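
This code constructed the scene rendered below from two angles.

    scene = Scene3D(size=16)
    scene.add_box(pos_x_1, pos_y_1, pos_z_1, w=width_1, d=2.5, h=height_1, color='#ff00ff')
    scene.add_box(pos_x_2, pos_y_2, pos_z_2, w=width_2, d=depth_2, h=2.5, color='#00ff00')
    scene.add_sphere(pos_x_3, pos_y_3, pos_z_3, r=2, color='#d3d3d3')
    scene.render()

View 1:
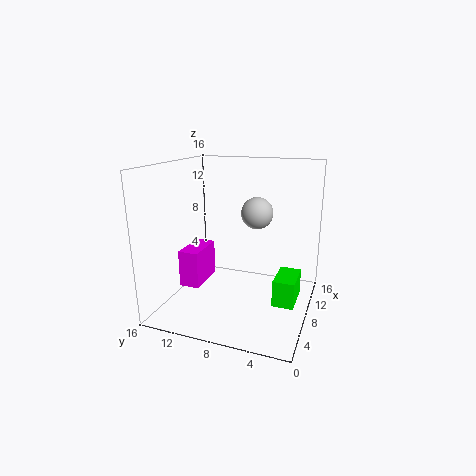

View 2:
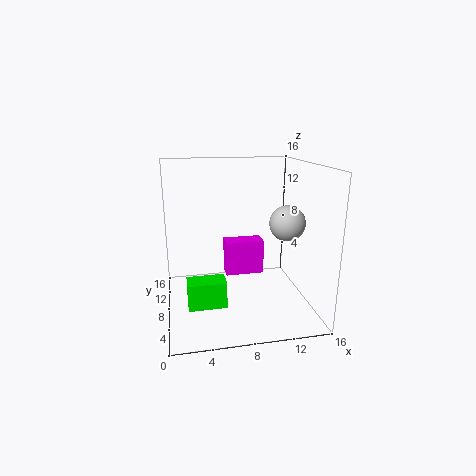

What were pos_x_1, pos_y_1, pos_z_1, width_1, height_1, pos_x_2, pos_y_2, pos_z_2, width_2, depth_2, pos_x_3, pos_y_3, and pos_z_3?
pos_x_1 = 7.5, pos_y_1 = 13, pos_z_1 = 1, width_1 = 5, height_1 = 4.5, pos_x_2 = 2, pos_y_2 = 0.5, pos_z_2 = 4, width_2 = 3.5, depth_2 = 2, pos_x_3 = 13.5, pos_y_3 = 7.5, pos_z_3 = 9.5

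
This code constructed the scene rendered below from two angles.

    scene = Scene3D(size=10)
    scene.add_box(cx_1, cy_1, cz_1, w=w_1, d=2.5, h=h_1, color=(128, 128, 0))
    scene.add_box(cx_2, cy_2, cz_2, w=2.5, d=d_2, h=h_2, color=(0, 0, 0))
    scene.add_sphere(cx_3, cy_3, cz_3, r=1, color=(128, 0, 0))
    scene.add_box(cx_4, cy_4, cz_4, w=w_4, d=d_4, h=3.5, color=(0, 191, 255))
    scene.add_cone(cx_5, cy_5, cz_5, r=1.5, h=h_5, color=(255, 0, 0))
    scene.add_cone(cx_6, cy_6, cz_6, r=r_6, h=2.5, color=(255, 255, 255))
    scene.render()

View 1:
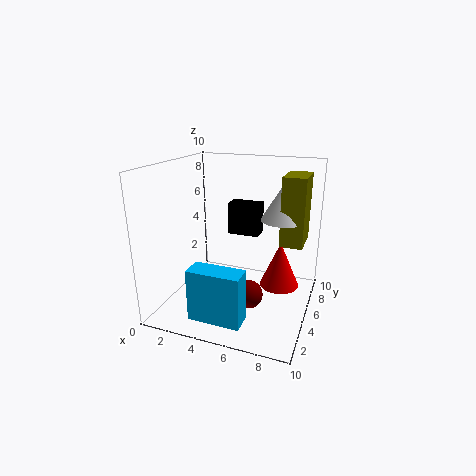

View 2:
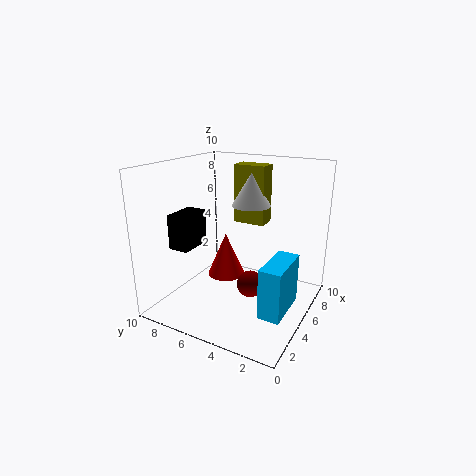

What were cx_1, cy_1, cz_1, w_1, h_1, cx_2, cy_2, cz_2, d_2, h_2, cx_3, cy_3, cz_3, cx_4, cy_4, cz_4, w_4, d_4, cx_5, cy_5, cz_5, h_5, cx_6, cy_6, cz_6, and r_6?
cx_1 = 8; cy_1 = 4.5; cz_1 = 5; w_1 = 1.5; h_1 = 4.5; cx_2 = 3; cy_2 = 8; cz_2 = 4; d_2 = 1.5; h_2 = 2.5; cx_3 = 6; cy_3 = 4.5; cz_3 = 1; cx_4 = 3; cy_4 = 1; cz_4 = 0.5; w_4 = 3.5; d_4 = 1.5; cx_5 = 7.5; cy_5 = 7.5; cz_5 = 0.5; h_5 = 3.5; cx_6 = 8; cy_6 = 5.5; cz_6 = 6.5; r_6 = 1.5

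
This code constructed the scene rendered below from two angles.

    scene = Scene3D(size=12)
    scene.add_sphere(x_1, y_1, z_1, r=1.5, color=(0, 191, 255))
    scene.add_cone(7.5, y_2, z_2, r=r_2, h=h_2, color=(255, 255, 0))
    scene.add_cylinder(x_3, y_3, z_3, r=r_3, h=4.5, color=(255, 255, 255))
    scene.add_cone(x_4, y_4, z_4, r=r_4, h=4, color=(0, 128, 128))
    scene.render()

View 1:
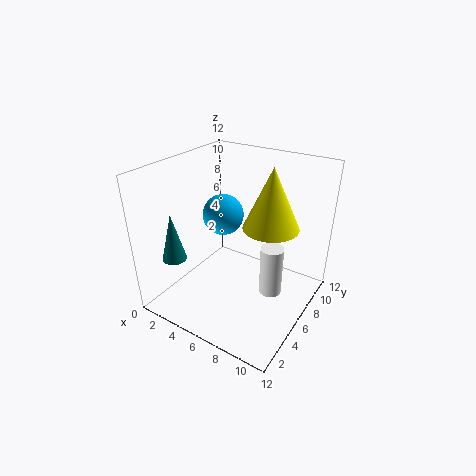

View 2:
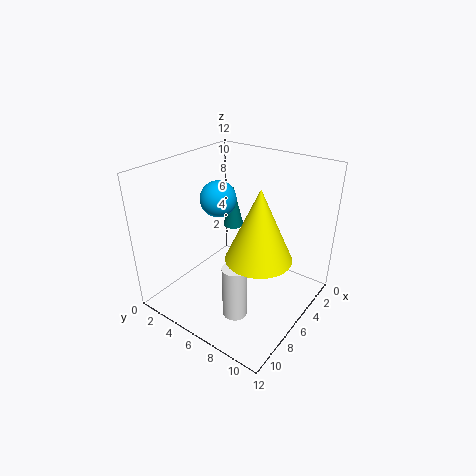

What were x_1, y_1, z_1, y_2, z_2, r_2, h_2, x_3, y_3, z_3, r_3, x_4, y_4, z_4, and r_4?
x_1 = 6, y_1 = 4, z_1 = 9, y_2 = 9, z_2 = 6, r_2 = 2.5, h_2 = 5.5, x_3 = 8.5, y_3 = 7.5, z_3 = 0.5, r_3 = 1, x_4 = 2, y_4 = 2.5, z_4 = 4.5, r_4 = 1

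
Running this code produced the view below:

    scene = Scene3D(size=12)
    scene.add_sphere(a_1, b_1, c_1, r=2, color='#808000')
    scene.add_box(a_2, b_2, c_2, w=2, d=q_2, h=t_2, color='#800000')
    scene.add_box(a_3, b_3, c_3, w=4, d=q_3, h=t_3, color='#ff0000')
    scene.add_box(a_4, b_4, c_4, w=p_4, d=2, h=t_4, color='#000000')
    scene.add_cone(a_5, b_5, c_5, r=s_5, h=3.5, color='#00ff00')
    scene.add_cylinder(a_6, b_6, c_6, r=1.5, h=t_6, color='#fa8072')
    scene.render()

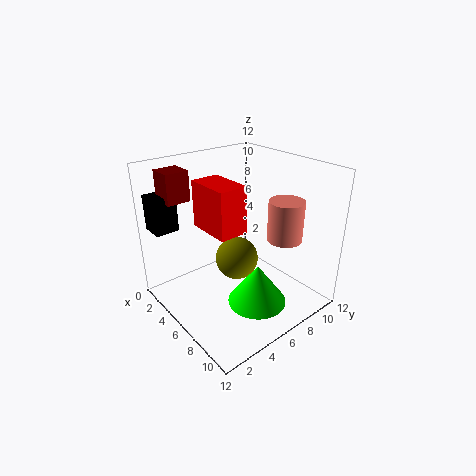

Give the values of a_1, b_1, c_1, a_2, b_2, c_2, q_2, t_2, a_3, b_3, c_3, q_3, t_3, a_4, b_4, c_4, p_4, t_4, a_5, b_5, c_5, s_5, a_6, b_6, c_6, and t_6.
a_1 = 4; b_1 = 7.5; c_1 = 2.5; a_2 = 1; b_2 = 1.5; c_2 = 9; q_2 = 2; t_2 = 2.5; a_3 = 2.5; b_3 = 4; c_3 = 6.5; q_3 = 2.5; t_3 = 4; a_4 = 0.5; b_4 = 0.5; c_4 = 6.5; p_4 = 2; t_4 = 3; a_5 = 8; b_5 = 6.5; c_5 = 0.5; s_5 = 2.5; a_6 = 8; b_6 = 9.5; c_6 = 5.5; t_6 = 3.5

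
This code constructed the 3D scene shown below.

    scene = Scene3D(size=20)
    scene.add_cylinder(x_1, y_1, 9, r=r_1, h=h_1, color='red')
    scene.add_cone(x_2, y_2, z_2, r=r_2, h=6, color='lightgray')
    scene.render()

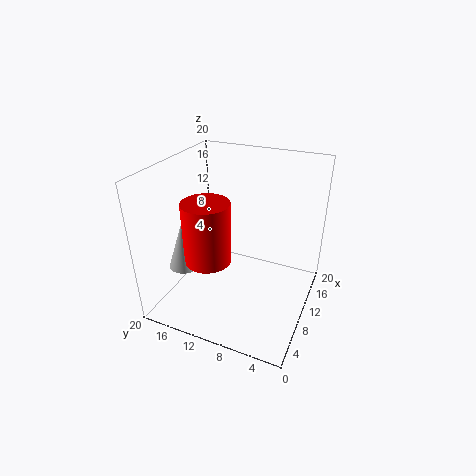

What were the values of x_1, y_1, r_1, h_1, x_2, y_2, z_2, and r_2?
x_1 = 5; y_1 = 12; r_1 = 3; h_1 = 8; x_2 = 4; y_2 = 15; z_2 = 8; r_2 = 2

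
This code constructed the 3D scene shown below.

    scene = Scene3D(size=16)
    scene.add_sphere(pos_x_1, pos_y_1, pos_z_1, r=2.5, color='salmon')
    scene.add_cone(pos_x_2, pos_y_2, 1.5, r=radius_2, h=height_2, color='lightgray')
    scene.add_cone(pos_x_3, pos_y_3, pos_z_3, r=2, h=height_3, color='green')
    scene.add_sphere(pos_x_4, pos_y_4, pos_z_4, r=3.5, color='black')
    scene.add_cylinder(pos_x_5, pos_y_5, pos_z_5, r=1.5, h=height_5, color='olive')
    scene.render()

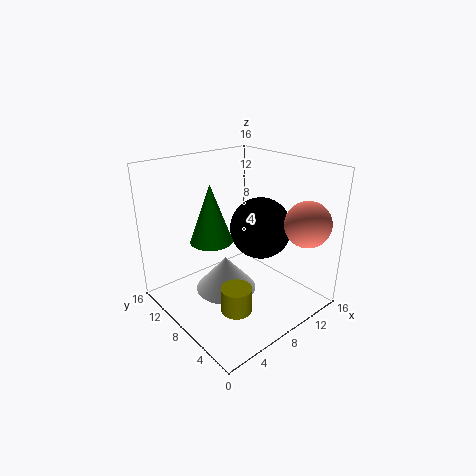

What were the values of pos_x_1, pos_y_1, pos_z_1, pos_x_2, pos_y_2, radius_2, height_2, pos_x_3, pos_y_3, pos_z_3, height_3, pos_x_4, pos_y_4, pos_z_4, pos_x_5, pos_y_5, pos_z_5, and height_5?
pos_x_1 = 13
pos_y_1 = 2.5
pos_z_1 = 10
pos_x_2 = 7
pos_y_2 = 9
radius_2 = 3.5
height_2 = 4
pos_x_3 = 3
pos_y_3 = 6
pos_z_3 = 10
height_3 = 5.5
pos_x_4 = 11
pos_y_4 = 7.5
pos_z_4 = 8.5
pos_x_5 = 3.5
pos_y_5 = 3
pos_z_5 = 3.5
height_5 = 2.5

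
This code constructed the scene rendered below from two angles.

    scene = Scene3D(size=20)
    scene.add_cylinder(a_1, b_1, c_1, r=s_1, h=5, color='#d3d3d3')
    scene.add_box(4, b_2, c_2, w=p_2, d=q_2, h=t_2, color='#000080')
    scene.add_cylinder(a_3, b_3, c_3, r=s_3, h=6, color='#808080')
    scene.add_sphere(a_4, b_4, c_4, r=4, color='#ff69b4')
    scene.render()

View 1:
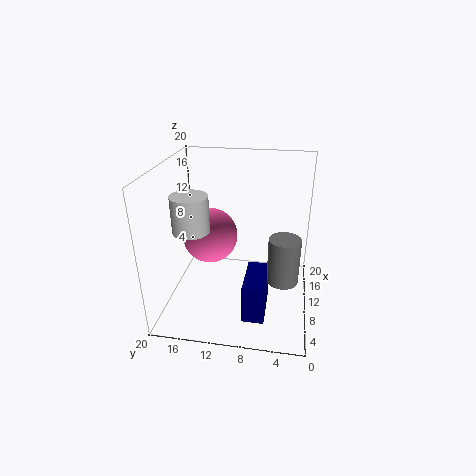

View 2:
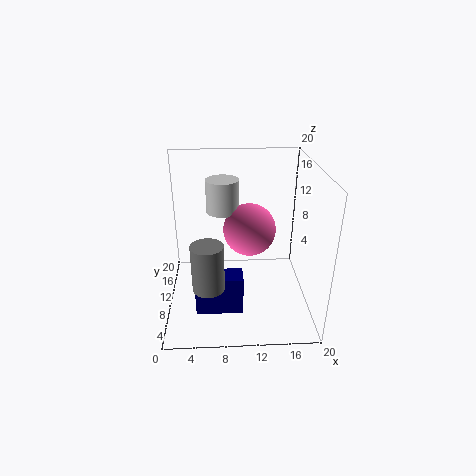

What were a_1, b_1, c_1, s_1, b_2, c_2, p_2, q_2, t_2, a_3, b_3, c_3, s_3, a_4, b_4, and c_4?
a_1 = 8; b_1 = 16; c_1 = 11.5; s_1 = 2.5; b_2 = 5.5; c_2 = 0.5; p_2 = 6.5; q_2 = 3; t_2 = 5.5; a_3 = 6; b_3 = 3.5; c_3 = 6.5; s_3 = 2; a_4 = 12; b_4 = 14.5; c_4 = 9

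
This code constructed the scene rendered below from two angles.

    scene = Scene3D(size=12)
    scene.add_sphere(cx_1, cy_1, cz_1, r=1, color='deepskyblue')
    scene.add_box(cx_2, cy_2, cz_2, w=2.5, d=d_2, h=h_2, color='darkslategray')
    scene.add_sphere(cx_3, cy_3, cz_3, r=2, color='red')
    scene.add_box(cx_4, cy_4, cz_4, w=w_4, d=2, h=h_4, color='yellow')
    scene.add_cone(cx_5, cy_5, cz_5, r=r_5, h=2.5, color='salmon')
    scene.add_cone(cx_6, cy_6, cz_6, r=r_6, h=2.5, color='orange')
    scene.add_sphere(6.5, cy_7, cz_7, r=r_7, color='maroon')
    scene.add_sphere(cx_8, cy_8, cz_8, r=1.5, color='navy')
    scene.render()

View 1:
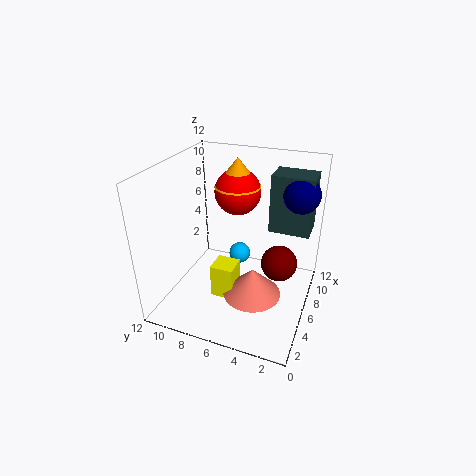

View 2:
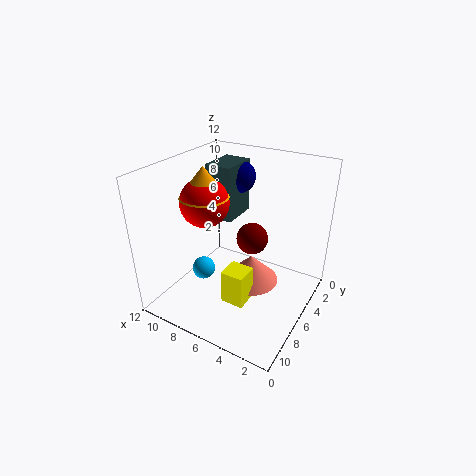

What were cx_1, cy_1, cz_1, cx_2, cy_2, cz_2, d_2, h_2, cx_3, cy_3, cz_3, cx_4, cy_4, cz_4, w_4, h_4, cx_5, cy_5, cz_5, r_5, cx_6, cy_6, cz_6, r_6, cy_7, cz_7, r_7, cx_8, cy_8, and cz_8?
cx_1 = 9
cy_1 = 7
cz_1 = 2.5
cx_2 = 8
cy_2 = 0.5
cz_2 = 6
d_2 = 3.5
h_2 = 5
cx_3 = 8.5
cy_3 = 7
cz_3 = 9
cx_4 = 4.5
cy_4 = 6
cz_4 = 0.5
w_4 = 2
h_4 = 3
cx_5 = 5.5
cy_5 = 4.5
cz_5 = 1
r_5 = 2.5
cx_6 = 8.5
cy_6 = 7
cz_6 = 9.5
r_6 = 2
cy_7 = 2.5
cz_7 = 4
r_7 = 1.5
cx_8 = 8.5
cy_8 = 1.5
cz_8 = 9.5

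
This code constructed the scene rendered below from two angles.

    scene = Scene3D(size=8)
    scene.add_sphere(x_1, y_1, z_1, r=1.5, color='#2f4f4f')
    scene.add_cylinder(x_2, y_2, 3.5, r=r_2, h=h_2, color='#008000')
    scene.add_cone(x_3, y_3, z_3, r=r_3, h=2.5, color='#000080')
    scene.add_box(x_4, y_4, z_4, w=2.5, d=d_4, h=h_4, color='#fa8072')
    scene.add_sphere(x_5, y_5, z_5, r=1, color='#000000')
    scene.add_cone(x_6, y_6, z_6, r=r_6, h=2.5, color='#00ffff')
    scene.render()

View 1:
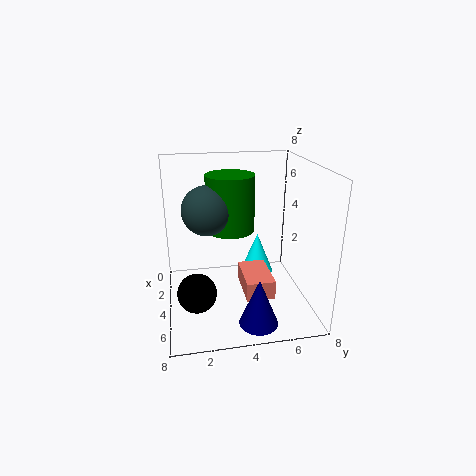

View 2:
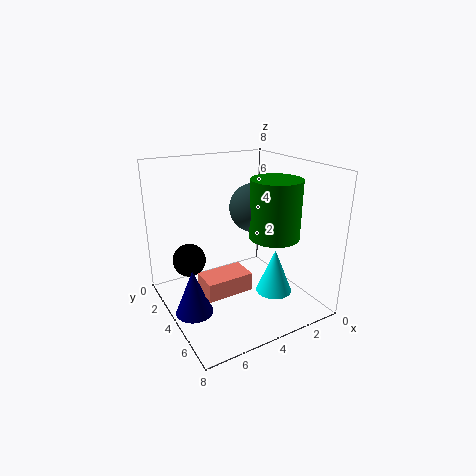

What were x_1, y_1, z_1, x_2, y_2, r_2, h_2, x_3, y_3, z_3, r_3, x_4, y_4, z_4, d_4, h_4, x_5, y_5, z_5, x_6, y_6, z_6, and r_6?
x_1 = 2; y_1 = 2.5; z_1 = 5; x_2 = 1.5; y_2 = 4; r_2 = 1.5; h_2 = 3.5; x_3 = 7; y_3 = 4.5; z_3 = 0.5; r_3 = 1; x_4 = 4; y_4 = 4; z_4 = 1.5; d_4 = 1.5; h_4 = 1; x_5 = 6; y_5 = 1.5; z_5 = 2; x_6 = 2.5; y_6 = 5.5; z_6 = 1; r_6 = 1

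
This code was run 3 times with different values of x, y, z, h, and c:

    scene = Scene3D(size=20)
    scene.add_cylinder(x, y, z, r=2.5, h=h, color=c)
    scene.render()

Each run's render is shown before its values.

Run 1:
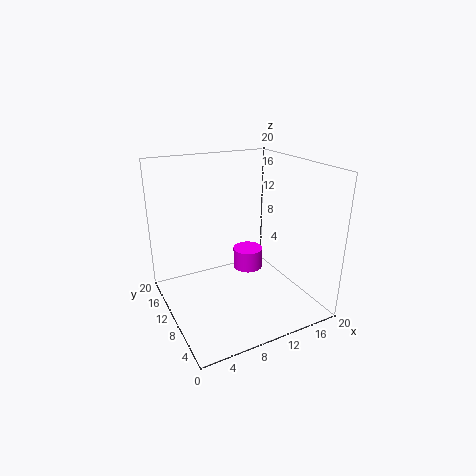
x = 15.75, y = 17.25, z = 0.5, h = 3.5, c = 'magenta'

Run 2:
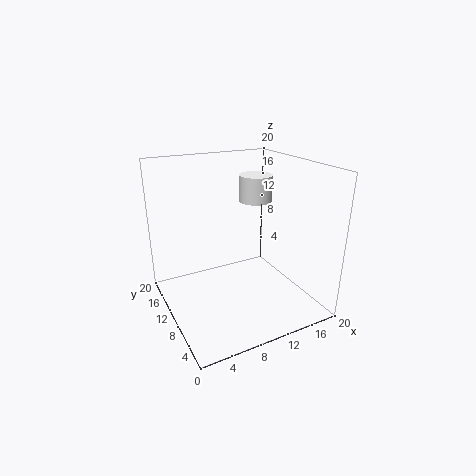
x = 15.5, y = 14.75, z = 13.25, h = 4, c = 'white'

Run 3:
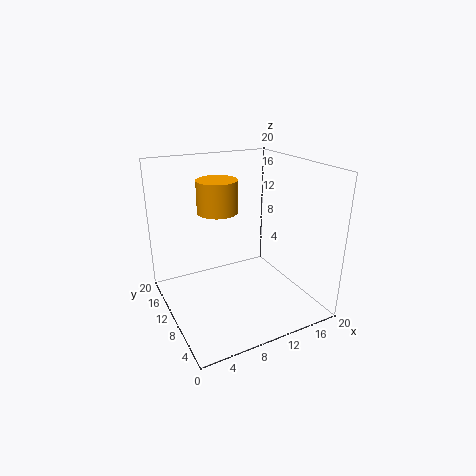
x = 6.25, y = 8.25, z = 15, h = 4, c = 'orange'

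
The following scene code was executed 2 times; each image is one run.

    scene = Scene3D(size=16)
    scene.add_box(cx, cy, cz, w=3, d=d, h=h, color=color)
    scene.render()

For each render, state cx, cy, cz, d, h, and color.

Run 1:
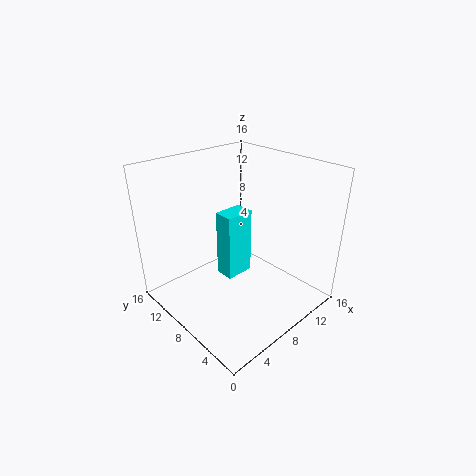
cx = 5; cy = 6; cz = 5; d = 2; h = 7; color = 'cyan'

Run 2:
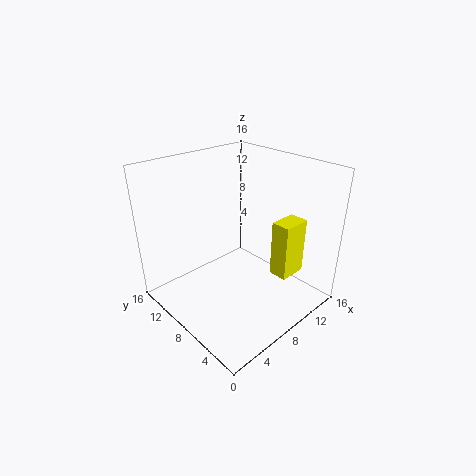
cx = 9; cy = 2; cz = 5; d = 2; h = 6; color = 'yellow'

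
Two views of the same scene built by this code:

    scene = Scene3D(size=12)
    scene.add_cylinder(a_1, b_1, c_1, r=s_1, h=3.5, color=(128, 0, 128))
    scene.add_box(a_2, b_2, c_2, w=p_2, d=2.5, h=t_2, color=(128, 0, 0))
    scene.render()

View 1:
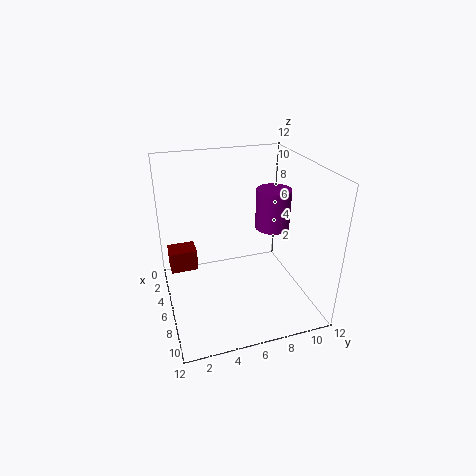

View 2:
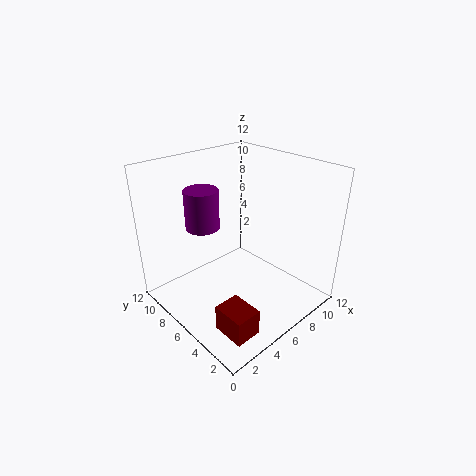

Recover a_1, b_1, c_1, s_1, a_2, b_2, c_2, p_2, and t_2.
a_1 = 5; b_1 = 9.5; c_1 = 6; s_1 = 1.5; a_2 = 1; b_2 = 0.5; c_2 = 1.5; p_2 = 2; t_2 = 2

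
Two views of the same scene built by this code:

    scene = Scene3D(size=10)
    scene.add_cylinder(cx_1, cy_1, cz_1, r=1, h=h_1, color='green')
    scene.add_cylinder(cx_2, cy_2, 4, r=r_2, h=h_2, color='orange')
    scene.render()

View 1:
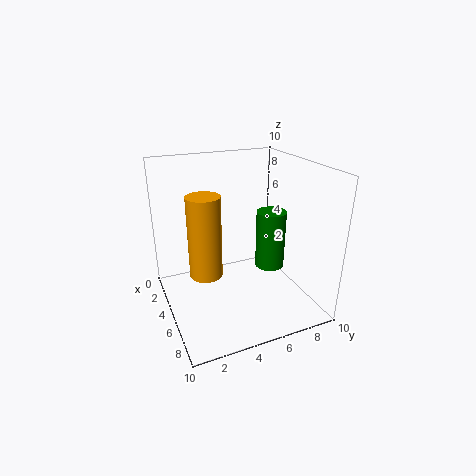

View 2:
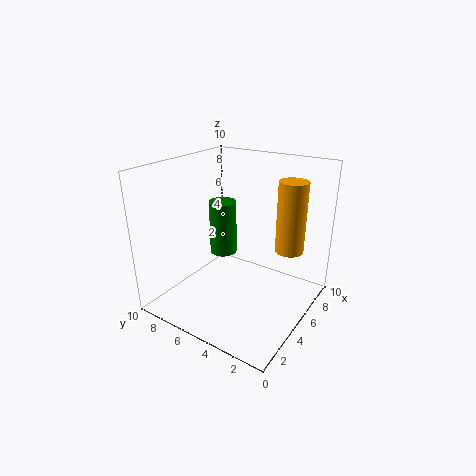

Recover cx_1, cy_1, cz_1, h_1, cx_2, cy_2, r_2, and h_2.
cx_1 = 6, cy_1 = 7, cz_1 = 3, h_1 = 4, cx_2 = 7, cy_2 = 2, r_2 = 1, h_2 = 5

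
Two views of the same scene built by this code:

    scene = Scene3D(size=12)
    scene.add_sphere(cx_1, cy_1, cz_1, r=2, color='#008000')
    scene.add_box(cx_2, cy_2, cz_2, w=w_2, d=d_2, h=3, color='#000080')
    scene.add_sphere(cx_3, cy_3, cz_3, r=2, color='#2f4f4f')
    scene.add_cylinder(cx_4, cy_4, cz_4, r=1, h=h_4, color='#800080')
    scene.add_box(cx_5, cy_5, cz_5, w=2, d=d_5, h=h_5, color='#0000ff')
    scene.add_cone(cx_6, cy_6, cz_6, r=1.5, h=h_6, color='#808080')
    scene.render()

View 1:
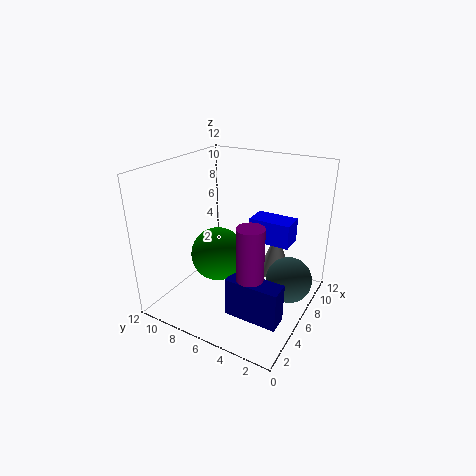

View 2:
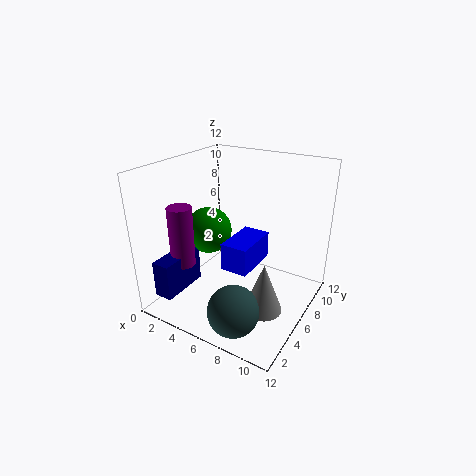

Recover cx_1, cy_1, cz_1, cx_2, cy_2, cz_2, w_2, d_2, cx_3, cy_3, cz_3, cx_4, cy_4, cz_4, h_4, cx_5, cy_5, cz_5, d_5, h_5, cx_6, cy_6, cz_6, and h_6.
cx_1 = 3
cy_1 = 6
cz_1 = 6
cx_2 = 1.5
cy_2 = 0.5
cz_2 = 2
w_2 = 1.5
d_2 = 4
cx_3 = 8
cy_3 = 2
cz_3 = 2
cx_4 = 2.5
cy_4 = 3
cz_4 = 4
h_4 = 5
cx_5 = 7
cy_5 = 2
cz_5 = 5.5
d_5 = 3.5
h_5 = 2
cx_6 = 9.5
cy_6 = 4
cz_6 = 1.5
h_6 = 4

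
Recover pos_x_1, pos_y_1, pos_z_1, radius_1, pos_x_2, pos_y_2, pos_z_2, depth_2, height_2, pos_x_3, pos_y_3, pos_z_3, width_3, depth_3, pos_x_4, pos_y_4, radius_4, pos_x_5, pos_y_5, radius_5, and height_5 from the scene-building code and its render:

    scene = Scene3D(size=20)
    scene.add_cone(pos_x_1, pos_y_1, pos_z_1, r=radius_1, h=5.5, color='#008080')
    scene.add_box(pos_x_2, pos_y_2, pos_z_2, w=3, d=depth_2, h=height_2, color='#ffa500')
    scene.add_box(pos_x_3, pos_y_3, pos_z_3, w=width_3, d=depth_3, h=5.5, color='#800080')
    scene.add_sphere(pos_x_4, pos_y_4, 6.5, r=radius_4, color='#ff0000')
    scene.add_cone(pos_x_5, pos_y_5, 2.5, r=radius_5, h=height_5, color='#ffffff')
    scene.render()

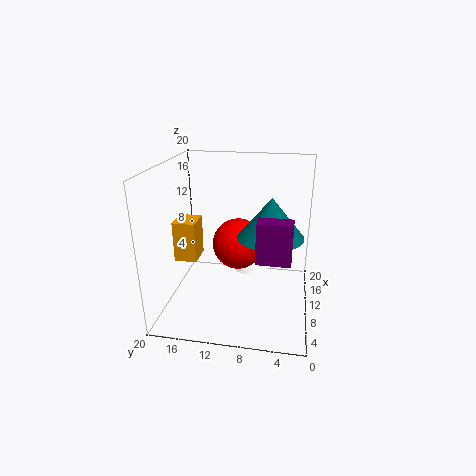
pos_x_1 = 10, pos_y_1 = 5.5, pos_z_1 = 10.5, radius_1 = 4.5, pos_x_2 = 0.5, pos_y_2 = 13, pos_z_2 = 11, depth_2 = 2.5, height_2 = 4.5, pos_x_3 = 5.5, pos_y_3 = 2.5, pos_z_3 = 8.5, width_3 = 2.5, depth_3 = 4.5, pos_x_4 = 15.5, pos_y_4 = 11, radius_4 = 4, pos_x_5 = 16, pos_y_5 = 9, radius_5 = 3, height_5 = 3.5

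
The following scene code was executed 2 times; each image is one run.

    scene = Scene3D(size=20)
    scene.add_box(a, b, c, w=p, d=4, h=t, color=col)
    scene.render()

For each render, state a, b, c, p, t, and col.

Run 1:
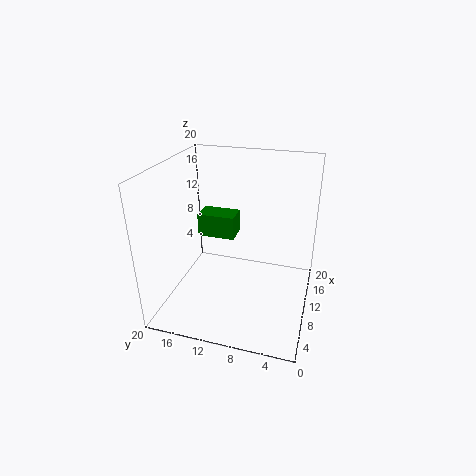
a = 1.5; b = 8; c = 14.5; p = 2.5; t = 2.5; col = 'green'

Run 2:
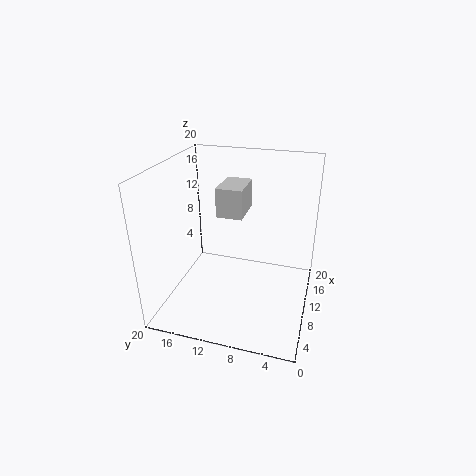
a = 13.5; b = 10.5; c = 11; p = 6; t = 4.5; col = 'lightgray'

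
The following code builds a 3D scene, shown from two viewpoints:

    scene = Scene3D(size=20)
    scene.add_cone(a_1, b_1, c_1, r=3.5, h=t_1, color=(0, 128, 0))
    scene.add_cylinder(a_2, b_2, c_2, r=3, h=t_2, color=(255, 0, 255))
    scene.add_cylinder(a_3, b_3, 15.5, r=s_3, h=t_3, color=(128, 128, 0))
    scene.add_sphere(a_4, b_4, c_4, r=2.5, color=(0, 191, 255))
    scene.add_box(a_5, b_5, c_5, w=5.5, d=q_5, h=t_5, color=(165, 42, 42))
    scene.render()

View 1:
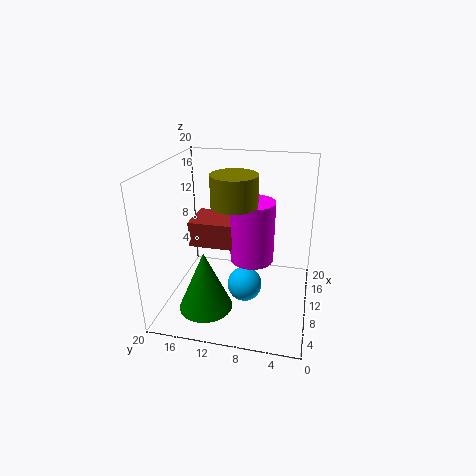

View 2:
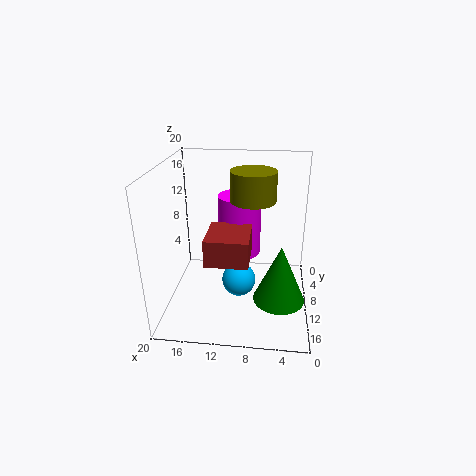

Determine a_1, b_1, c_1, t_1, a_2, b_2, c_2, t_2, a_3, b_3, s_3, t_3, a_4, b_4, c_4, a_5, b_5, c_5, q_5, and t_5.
a_1 = 4
b_1 = 13
c_1 = 2.5
t_1 = 8
a_2 = 10
b_2 = 8
c_2 = 7
t_2 = 8.5
a_3 = 8
b_3 = 10
s_3 = 3
t_3 = 4
a_4 = 10
b_4 = 9
c_4 = 2.5
a_5 = 8
b_5 = 10.5
c_5 = 9
q_5 = 6
t_5 = 3.5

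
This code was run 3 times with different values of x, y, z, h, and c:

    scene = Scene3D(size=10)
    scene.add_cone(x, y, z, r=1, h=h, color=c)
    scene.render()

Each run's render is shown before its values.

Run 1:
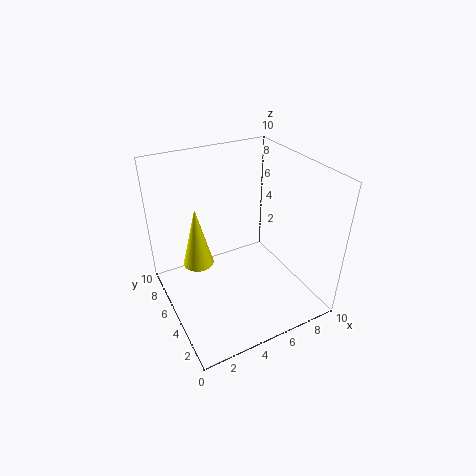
x = 2, y = 5, z = 4, h = 4, c = 'yellow'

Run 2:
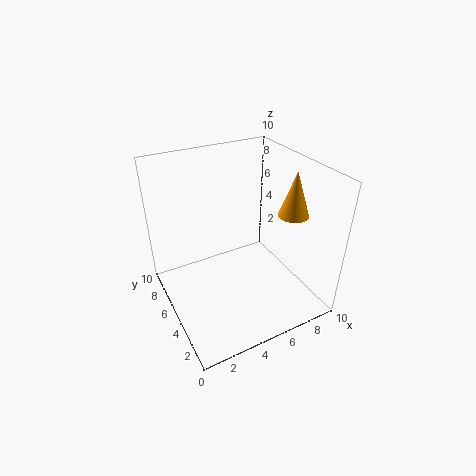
x = 8, y = 3, z = 7, h = 3, c = 'orange'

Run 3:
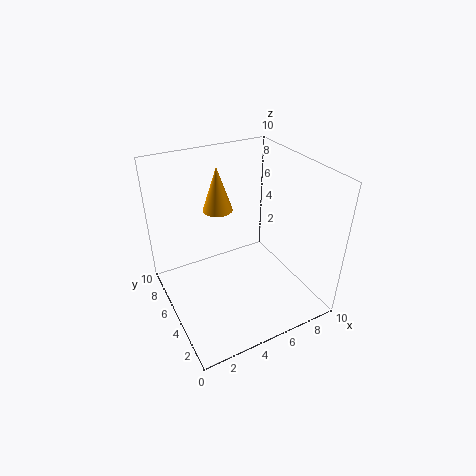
x = 4, y = 6, z = 7, h = 3, c = 'orange'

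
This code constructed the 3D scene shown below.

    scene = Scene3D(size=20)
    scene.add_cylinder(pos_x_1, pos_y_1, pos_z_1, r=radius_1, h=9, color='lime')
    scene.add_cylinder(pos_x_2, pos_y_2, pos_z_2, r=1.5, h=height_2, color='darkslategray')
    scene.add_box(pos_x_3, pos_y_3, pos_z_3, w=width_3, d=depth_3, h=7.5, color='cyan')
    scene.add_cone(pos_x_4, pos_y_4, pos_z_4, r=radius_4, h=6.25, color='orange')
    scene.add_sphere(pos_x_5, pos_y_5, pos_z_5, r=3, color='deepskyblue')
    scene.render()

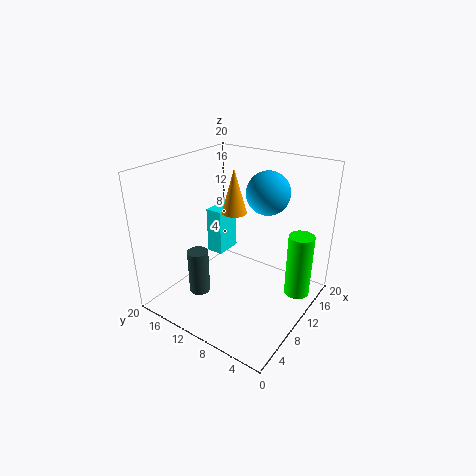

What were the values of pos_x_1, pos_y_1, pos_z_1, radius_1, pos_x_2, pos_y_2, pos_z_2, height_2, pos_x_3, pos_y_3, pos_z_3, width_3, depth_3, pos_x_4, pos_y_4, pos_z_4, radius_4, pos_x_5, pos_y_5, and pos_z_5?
pos_x_1 = 13.25; pos_y_1 = 2; pos_z_1 = 2.25; radius_1 = 1.75; pos_x_2 = 6.5; pos_y_2 = 14.5; pos_z_2 = 1.5; height_2 = 6.5; pos_x_3 = 14; pos_y_3 = 16.25; pos_z_3 = 3.25; width_3 = 4.5; depth_3 = 2.75; pos_x_4 = 11.25; pos_y_4 = 11.5; pos_z_4 = 13; radius_4 = 1.75; pos_x_5 = 13.5; pos_y_5 = 7.5; pos_z_5 = 16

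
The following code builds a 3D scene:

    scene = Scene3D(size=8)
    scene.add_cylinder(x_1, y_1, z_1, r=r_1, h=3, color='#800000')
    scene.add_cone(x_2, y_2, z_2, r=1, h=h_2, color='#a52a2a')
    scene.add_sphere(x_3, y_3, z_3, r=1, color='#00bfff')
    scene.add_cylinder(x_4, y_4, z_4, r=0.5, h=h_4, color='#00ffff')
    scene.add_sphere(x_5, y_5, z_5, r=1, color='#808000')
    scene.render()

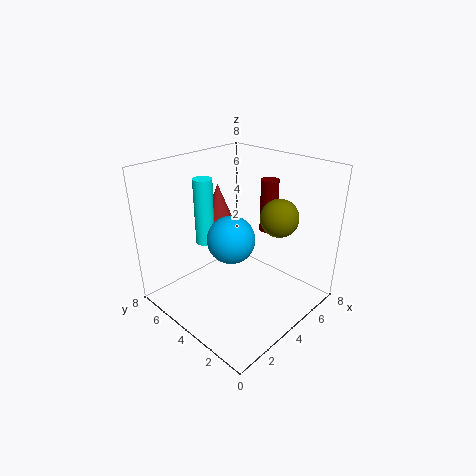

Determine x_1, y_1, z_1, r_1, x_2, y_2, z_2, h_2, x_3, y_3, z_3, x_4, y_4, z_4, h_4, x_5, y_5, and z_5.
x_1 = 6
y_1 = 3.5
z_1 = 4
r_1 = 0.5
x_2 = 3.5
y_2 = 5
z_2 = 4.5
h_2 = 2.5
x_3 = 1
y_3 = 1.5
z_3 = 6
x_4 = 2.5
y_4 = 5
z_4 = 4
h_4 = 3.5
x_5 = 5
y_5 = 2
z_5 = 5.5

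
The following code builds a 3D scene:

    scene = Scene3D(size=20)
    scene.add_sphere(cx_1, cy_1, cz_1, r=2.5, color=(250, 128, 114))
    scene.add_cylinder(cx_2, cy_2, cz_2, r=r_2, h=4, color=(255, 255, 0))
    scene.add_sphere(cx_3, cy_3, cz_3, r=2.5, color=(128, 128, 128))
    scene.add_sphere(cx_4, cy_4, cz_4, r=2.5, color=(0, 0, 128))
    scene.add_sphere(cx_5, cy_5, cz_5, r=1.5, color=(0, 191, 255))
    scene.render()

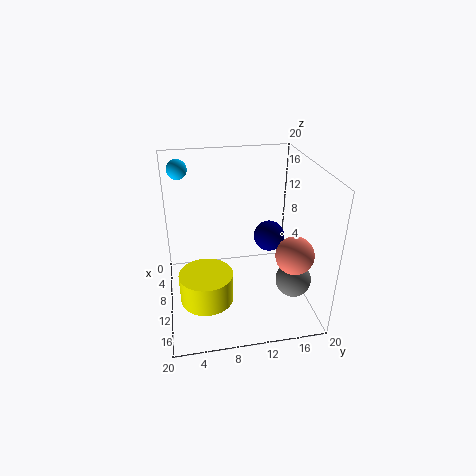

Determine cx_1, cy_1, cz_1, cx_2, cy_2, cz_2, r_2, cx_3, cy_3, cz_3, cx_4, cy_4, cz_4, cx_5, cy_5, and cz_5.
cx_1 = 15, cy_1 = 16.5, cz_1 = 9.5, cx_2 = 14, cy_2 = 5, cz_2 = 3.5, r_2 = 3.5, cx_3 = 13, cy_3 = 17.5, cz_3 = 4, cx_4 = 3.5, cy_4 = 16.5, cz_4 = 6, cx_5 = 1.5, cy_5 = 2.5, cz_5 = 17.5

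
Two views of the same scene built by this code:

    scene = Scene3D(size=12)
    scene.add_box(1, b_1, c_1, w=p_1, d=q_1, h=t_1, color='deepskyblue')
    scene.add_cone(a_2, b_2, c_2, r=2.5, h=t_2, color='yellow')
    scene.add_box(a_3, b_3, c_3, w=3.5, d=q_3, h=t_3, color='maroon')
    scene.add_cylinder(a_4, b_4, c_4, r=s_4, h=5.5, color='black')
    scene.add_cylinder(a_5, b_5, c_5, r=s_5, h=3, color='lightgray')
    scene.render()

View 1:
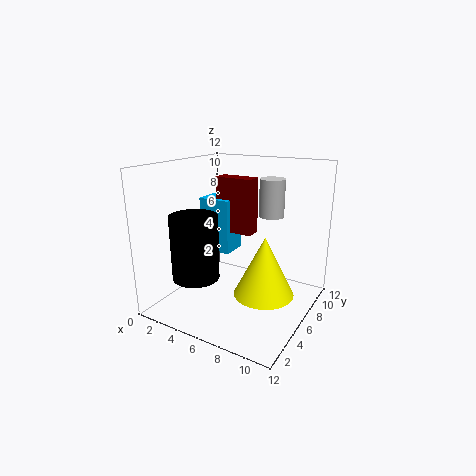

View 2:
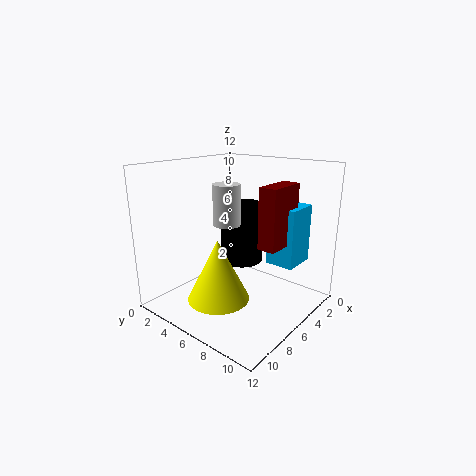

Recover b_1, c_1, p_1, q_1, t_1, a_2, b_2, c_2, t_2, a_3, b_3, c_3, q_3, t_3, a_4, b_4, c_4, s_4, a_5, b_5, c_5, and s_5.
b_1 = 7.5
c_1 = 3.5
p_1 = 3
q_1 = 2.5
t_1 = 5
a_2 = 8.5
b_2 = 6
c_2 = 1.5
t_2 = 5
a_3 = 2.5
b_3 = 8
c_3 = 5.5
q_3 = 1.5
t_3 = 5
a_4 = 3
b_4 = 4
c_4 = 2.5
s_4 = 2
a_5 = 8.5
b_5 = 7
c_5 = 8
s_5 = 1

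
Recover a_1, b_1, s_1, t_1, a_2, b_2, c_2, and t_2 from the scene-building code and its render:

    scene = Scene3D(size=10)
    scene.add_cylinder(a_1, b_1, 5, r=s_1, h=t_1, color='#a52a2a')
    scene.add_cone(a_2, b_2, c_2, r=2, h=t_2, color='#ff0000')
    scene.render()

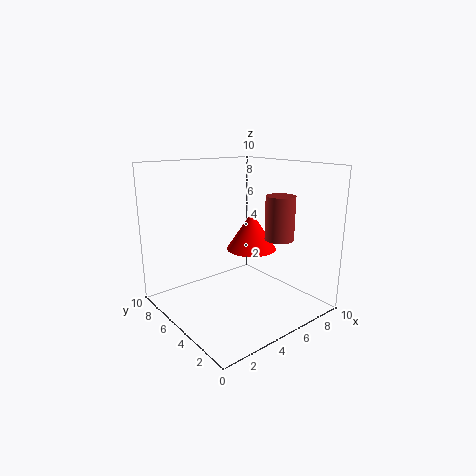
a_1 = 7; b_1 = 3; s_1 = 1; t_1 = 3; a_2 = 8; b_2 = 7; c_2 = 3; t_2 = 3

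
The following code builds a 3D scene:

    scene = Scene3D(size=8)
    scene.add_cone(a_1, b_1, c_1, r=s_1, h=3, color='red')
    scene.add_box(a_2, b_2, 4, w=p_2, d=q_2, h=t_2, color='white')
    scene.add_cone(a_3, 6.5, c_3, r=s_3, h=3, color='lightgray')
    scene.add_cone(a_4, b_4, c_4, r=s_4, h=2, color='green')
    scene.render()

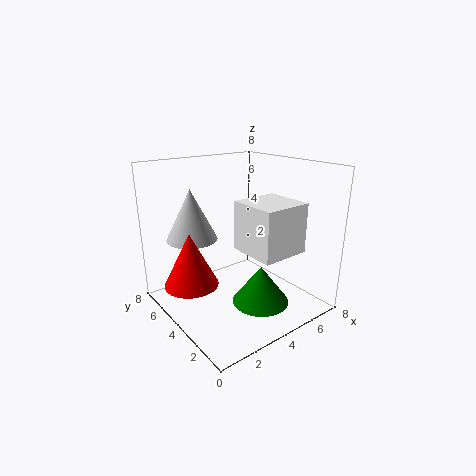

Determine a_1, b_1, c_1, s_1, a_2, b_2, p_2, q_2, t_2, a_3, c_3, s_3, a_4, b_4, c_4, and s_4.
a_1 = 1.5
b_1 = 5
c_1 = 1.5
s_1 = 1.5
a_2 = 3
b_2 = 0.5
p_2 = 2.5
q_2 = 2.5
t_2 = 2.5
a_3 = 2.5
c_3 = 3.5
s_3 = 1.5
a_4 = 4
b_4 = 2
c_4 = 1
s_4 = 1.5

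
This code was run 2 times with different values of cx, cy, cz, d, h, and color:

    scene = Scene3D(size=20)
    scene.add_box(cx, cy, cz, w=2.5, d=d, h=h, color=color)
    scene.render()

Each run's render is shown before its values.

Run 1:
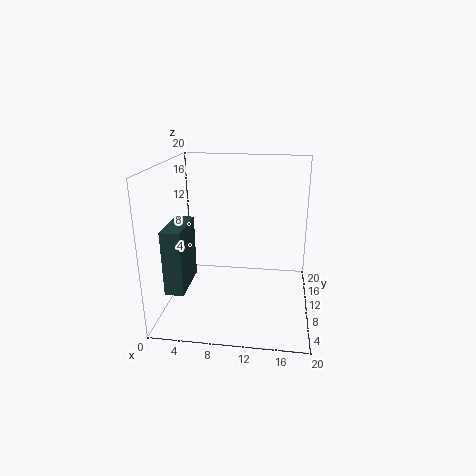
cx = 1.5, cy = 3, cz = 4.5, d = 6.5, h = 8.5, color = 'darkslategray'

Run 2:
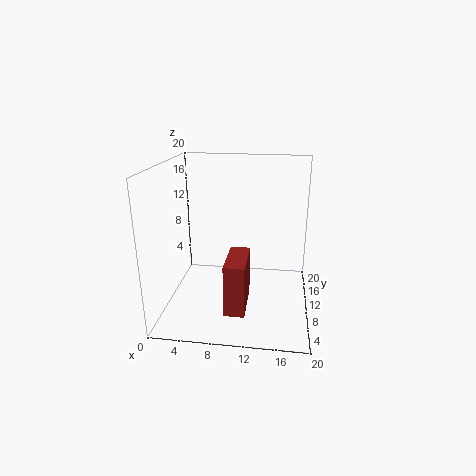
cx = 9.5, cy = 1, cz = 3.5, d = 6, h = 6.5, color = 'brown'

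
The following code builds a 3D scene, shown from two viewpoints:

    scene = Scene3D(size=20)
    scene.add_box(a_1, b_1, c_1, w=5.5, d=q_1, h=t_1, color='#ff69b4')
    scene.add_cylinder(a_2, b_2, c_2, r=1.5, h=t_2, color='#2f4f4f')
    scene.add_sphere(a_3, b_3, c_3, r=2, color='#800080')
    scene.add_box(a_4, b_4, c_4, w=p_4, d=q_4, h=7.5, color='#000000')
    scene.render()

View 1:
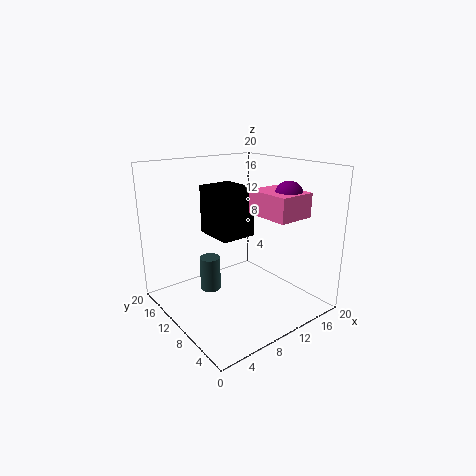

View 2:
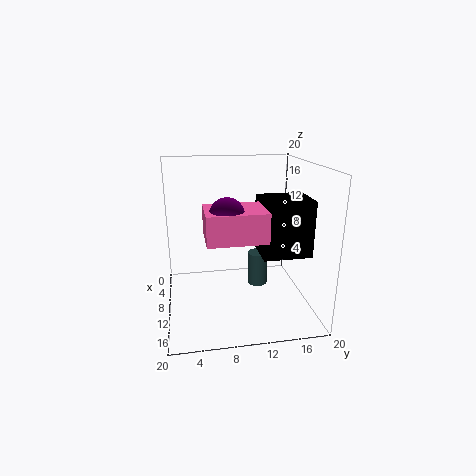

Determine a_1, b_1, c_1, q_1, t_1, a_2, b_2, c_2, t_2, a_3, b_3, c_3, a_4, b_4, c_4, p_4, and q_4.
a_1 = 13.5; b_1 = 5; c_1 = 12.5; q_1 = 7; t_1 = 3.5; a_2 = 7.5; b_2 = 13.5; c_2 = 1.5; t_2 = 5; a_3 = 17; b_3 = 7.5; c_3 = 15.5; a_4 = 9.5; b_4 = 12.5; c_4 = 8.5; p_4 = 5.5; q_4 = 6.5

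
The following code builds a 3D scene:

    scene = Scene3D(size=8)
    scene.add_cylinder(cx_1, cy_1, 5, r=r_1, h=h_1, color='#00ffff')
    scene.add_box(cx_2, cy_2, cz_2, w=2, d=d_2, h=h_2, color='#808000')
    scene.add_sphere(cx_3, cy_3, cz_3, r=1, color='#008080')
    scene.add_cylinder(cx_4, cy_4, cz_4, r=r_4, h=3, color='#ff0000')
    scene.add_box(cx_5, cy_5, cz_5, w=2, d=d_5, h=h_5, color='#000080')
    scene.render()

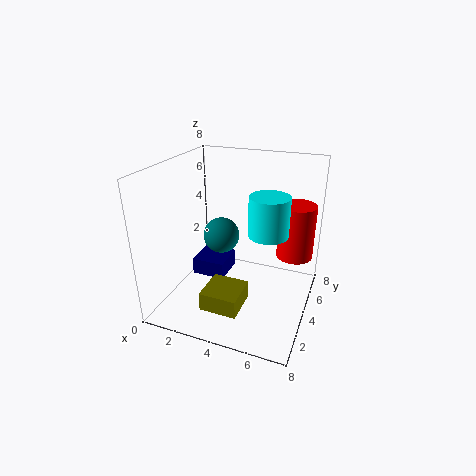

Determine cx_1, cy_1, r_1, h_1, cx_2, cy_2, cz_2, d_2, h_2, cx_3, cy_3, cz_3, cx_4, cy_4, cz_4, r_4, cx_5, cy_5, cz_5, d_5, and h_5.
cx_1 = 6; cy_1 = 3; r_1 = 1; h_1 = 2; cx_2 = 3; cy_2 = 1; cz_2 = 1; d_2 = 2; h_2 = 1; cx_3 = 3; cy_3 = 4; cz_3 = 4; cx_4 = 7; cy_4 = 5; cz_4 = 3; r_4 = 1; cx_5 = 1; cy_5 = 4; cz_5 = 1; d_5 = 2; h_5 = 1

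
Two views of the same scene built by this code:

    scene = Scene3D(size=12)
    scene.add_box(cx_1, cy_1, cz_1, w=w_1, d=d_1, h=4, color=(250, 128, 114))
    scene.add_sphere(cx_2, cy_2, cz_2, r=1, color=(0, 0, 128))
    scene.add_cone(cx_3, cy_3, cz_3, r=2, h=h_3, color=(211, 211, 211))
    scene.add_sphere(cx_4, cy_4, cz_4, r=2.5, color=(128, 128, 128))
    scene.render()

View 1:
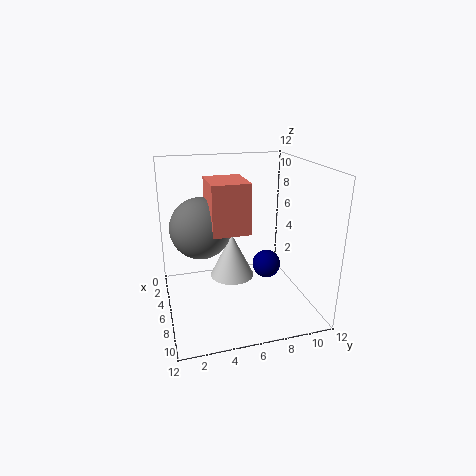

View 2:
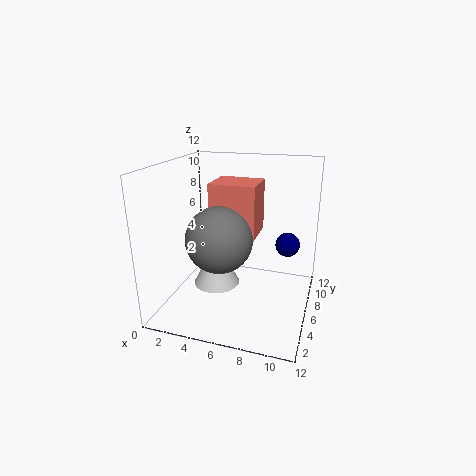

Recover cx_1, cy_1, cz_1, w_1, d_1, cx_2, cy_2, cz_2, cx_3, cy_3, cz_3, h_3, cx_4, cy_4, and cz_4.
cx_1 = 4.5; cy_1 = 3.5; cz_1 = 7; w_1 = 3.5; d_1 = 3; cx_2 = 10; cy_2 = 7; cz_2 = 5.5; cx_3 = 4; cy_3 = 6; cz_3 = 1.5; h_3 = 4; cx_4 = 5.5; cy_4 = 3; cz_4 = 7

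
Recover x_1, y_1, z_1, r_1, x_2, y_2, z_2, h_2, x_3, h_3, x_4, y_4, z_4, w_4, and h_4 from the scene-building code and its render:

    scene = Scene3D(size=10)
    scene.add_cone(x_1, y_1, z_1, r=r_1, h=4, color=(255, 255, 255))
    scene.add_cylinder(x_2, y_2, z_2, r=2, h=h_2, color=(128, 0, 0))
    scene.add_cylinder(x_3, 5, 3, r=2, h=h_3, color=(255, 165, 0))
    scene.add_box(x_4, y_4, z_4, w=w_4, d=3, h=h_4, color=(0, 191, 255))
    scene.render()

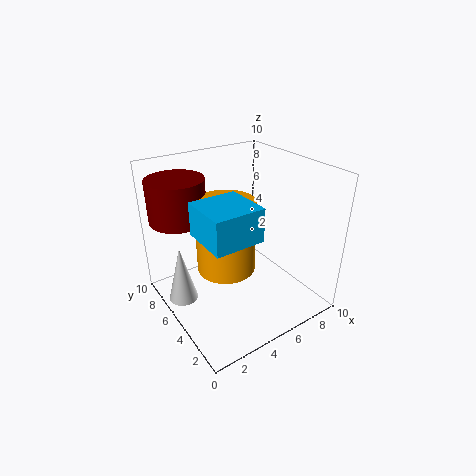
x_1 = 1, y_1 = 6, z_1 = 1, r_1 = 1, x_2 = 2, y_2 = 8, z_2 = 6, h_2 = 3, x_3 = 4, h_3 = 5, x_4 = 1, y_4 = 1, z_4 = 7, w_4 = 3, h_4 = 2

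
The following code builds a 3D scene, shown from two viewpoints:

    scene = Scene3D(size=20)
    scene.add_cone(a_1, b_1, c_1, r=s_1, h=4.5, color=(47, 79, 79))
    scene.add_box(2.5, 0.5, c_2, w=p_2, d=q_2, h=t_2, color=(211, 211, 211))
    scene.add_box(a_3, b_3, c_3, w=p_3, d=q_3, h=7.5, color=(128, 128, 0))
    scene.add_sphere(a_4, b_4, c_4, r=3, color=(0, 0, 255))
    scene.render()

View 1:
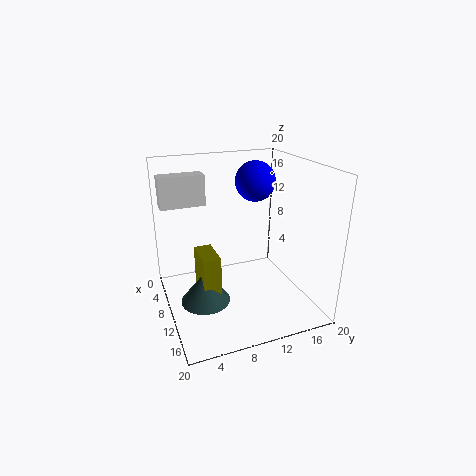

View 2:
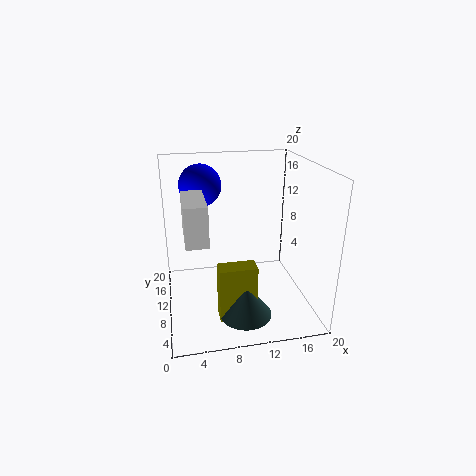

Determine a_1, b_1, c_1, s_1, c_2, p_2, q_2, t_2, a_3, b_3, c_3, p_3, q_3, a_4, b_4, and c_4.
a_1 = 10
b_1 = 5
c_1 = 1
s_1 = 3.5
c_2 = 13.5
p_2 = 2.5
q_2 = 6.5
t_2 = 4.5
a_3 = 6.5
b_3 = 4.5
c_3 = 0.5
p_3 = 5
q_3 = 2.5
a_4 = 5.5
b_4 = 14.5
c_4 = 16.5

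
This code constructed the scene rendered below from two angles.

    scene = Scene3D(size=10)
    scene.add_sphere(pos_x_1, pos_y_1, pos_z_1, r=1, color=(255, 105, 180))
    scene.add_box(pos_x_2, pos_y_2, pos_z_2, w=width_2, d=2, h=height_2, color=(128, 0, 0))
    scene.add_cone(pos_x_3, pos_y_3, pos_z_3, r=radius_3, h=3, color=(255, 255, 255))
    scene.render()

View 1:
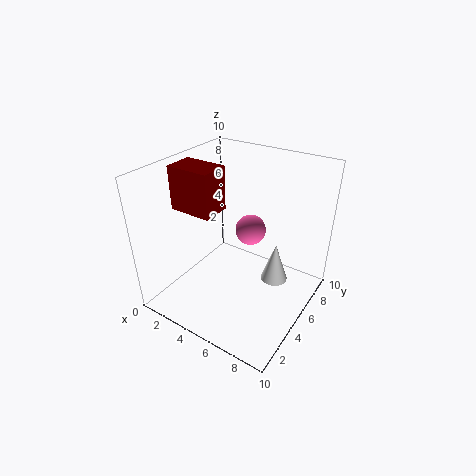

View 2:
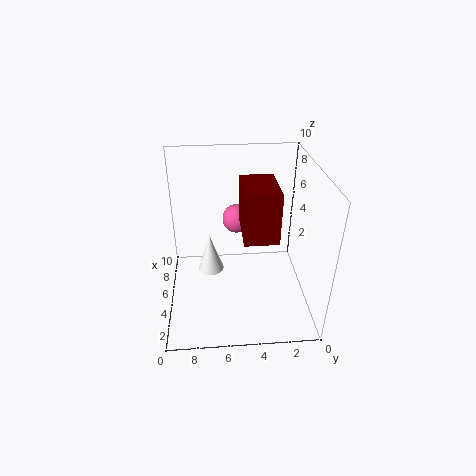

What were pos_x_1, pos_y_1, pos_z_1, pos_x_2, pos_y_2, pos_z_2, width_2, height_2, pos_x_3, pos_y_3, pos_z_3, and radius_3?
pos_x_1 = 6; pos_y_1 = 5; pos_z_1 = 6; pos_x_2 = 1; pos_y_2 = 3; pos_z_2 = 7; width_2 = 3; height_2 = 3; pos_x_3 = 7; pos_y_3 = 7; pos_z_3 = 1; radius_3 = 1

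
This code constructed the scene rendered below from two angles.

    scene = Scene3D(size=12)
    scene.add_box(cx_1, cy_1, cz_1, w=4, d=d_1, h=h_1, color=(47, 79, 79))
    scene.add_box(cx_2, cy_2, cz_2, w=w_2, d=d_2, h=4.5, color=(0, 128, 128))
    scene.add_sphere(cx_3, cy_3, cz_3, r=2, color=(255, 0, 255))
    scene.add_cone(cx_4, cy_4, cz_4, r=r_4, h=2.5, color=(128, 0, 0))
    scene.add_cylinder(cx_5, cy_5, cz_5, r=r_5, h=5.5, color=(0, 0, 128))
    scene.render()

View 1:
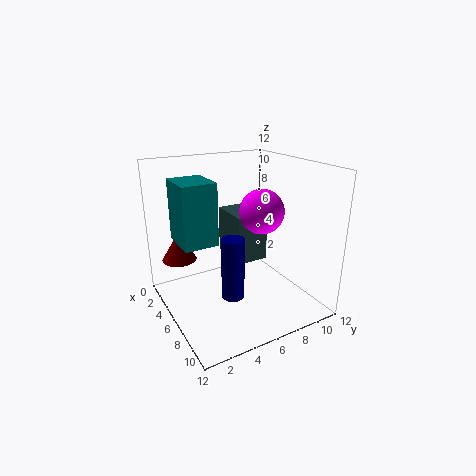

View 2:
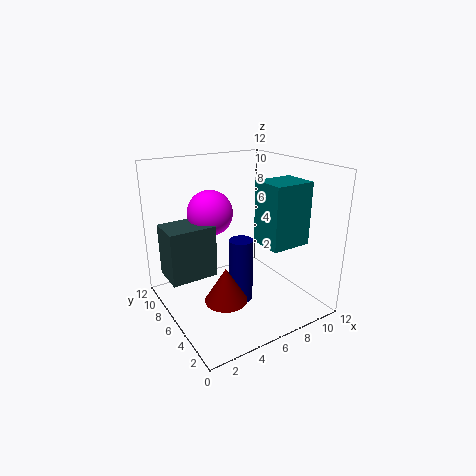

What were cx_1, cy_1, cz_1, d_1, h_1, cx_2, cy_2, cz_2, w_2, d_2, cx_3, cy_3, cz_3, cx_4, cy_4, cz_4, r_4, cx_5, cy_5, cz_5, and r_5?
cx_1 = 0.5; cy_1 = 7; cz_1 = 2.5; d_1 = 3; h_1 = 4.5; cx_2 = 5.5; cy_2 = 0.5; cz_2 = 7; w_2 = 3; d_2 = 2.5; cx_3 = 5; cy_3 = 9; cz_3 = 7.5; cx_4 = 2.5; cy_4 = 2; cz_4 = 3.5; r_4 = 1.5; cx_5 = 6; cy_5 = 5.5; cz_5 = 0.5; r_5 = 1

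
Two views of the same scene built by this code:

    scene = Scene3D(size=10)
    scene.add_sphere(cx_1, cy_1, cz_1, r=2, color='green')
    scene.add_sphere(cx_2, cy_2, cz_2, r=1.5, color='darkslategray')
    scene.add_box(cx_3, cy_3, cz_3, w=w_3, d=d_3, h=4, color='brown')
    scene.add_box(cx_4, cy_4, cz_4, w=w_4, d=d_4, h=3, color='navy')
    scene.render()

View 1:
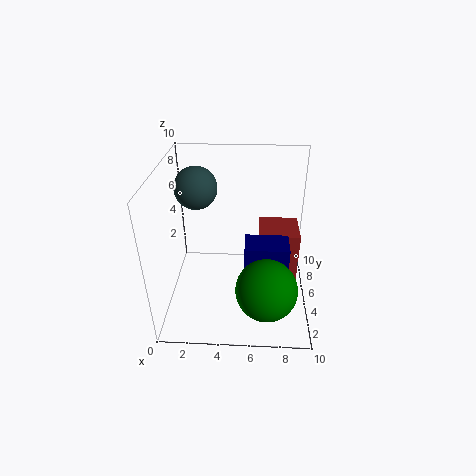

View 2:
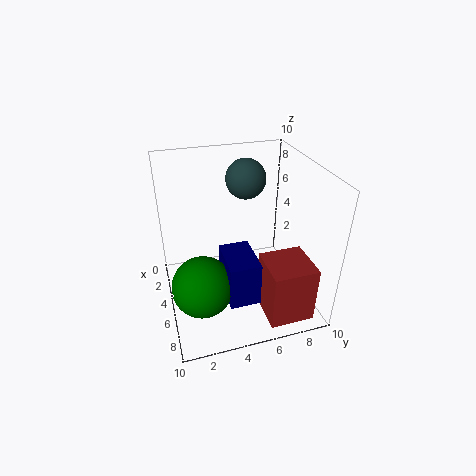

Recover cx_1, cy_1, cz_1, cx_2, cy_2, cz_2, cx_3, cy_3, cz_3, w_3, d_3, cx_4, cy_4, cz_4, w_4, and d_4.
cx_1 = 7, cy_1 = 2, cz_1 = 3, cx_2 = 2, cy_2 = 6.5, cz_2 = 8, cx_3 = 6.5, cy_3 = 6, cz_3 = 0.5, w_3 = 3, d_3 = 3, cx_4 = 5.5, cy_4 = 3.5, cz_4 = 2, w_4 = 3, d_4 = 2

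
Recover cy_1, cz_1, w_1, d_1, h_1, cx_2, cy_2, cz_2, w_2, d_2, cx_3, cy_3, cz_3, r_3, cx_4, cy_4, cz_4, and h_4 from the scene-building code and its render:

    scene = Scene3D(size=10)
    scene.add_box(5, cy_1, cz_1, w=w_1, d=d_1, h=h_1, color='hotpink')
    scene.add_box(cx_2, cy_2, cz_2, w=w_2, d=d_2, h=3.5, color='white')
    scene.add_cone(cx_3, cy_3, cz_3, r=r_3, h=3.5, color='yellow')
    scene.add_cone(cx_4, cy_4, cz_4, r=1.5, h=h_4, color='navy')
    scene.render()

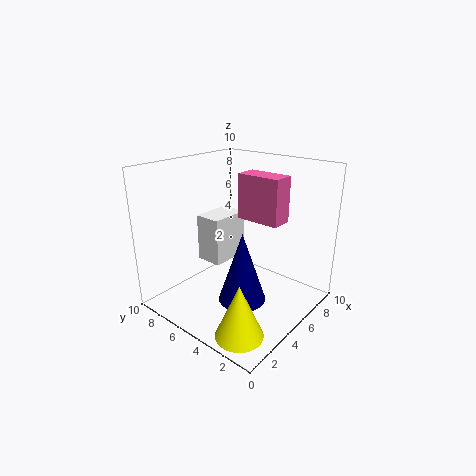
cy_1 = 2
cz_1 = 6.5
w_1 = 1.5
d_1 = 3
h_1 = 3
cx_2 = 4.5
cy_2 = 6.5
cz_2 = 2.5
w_2 = 3
d_2 = 2
cx_3 = 1.5
cy_3 = 2
cz_3 = 0.5
r_3 = 1.5
cx_4 = 3
cy_4 = 3
cz_4 = 2
h_4 = 4.5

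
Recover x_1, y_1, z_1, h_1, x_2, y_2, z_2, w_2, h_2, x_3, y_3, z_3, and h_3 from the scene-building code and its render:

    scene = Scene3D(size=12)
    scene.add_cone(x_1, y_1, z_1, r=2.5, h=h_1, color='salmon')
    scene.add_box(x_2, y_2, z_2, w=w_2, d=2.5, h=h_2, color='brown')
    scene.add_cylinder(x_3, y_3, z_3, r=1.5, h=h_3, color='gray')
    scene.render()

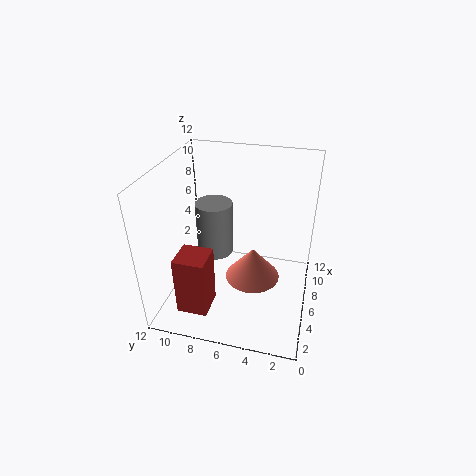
x_1 = 7.5
y_1 = 5
z_1 = 1
h_1 = 3
x_2 = 1.5
y_2 = 7.5
z_2 = 1
w_2 = 2.5
h_2 = 5
x_3 = 6
y_3 = 8
z_3 = 4.5
h_3 = 4.5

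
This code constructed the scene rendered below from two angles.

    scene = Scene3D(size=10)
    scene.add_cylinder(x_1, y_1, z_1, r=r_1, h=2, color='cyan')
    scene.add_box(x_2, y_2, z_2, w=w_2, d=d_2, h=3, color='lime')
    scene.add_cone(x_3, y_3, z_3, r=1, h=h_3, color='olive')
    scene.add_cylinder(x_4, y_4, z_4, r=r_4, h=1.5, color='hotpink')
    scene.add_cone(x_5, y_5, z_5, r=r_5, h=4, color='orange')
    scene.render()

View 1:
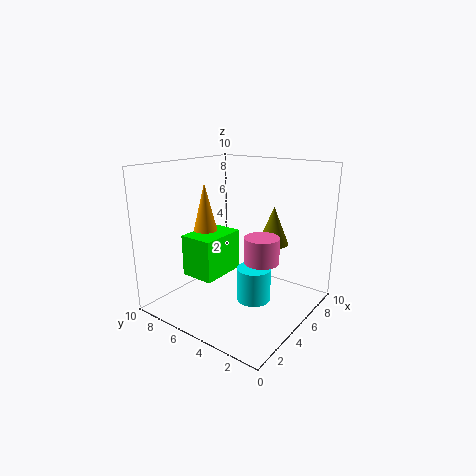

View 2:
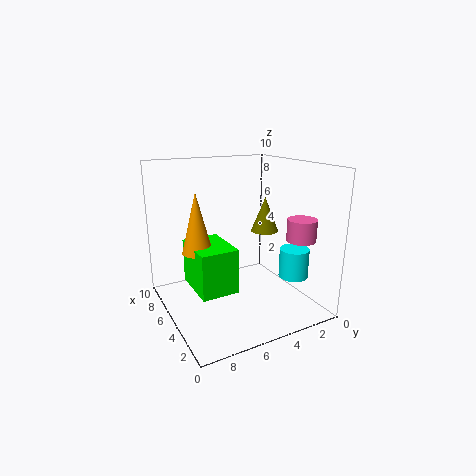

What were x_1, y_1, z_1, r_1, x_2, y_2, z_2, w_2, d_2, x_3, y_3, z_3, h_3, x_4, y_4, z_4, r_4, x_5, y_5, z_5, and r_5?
x_1 = 2.5, y_1 = 2, z_1 = 2.5, r_1 = 1, x_2 = 3, y_2 = 6, z_2 = 2, w_2 = 3.5, d_2 = 2.5, x_3 = 5.5, y_3 = 2.5, z_3 = 5, h_3 = 2.5, x_4 = 2.5, y_4 = 1.5, z_4 = 5, r_4 = 1, x_5 = 5, y_5 = 8, z_5 = 4.5, r_5 = 1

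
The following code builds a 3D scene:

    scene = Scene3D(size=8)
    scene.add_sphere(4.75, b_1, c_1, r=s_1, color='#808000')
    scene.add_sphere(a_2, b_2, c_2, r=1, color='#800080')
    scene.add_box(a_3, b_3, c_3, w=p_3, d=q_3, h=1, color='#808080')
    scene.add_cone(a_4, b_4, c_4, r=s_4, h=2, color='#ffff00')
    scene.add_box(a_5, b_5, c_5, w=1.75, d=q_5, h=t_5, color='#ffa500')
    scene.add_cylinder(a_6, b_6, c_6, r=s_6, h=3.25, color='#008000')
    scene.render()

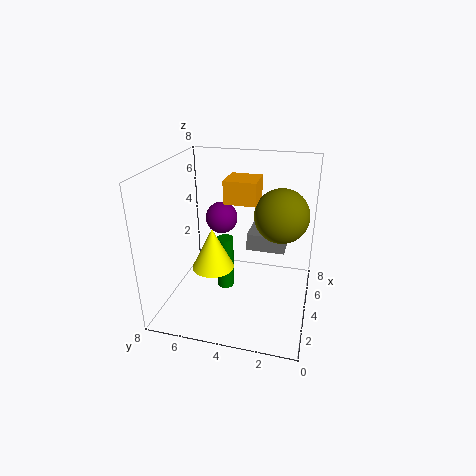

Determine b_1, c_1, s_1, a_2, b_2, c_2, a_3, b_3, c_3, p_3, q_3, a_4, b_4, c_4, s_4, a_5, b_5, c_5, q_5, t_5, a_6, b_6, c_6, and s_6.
b_1 = 1.75, c_1 = 5.25, s_1 = 1.5, a_2 = 6.5, b_2 = 5.75, c_2 = 4, a_3 = 5, b_3 = 1.5, c_3 = 2.75, p_3 = 2, q_3 = 2.25, a_4 = 1.25, b_4 = 4.5, c_4 = 3.75, s_4 = 1, a_5 = 3.75, b_5 = 3, c_5 = 6, q_5 = 1.75, t_5 = 1.25, a_6 = 4.75, b_6 = 5, c_6 = 0.25, s_6 = 0.5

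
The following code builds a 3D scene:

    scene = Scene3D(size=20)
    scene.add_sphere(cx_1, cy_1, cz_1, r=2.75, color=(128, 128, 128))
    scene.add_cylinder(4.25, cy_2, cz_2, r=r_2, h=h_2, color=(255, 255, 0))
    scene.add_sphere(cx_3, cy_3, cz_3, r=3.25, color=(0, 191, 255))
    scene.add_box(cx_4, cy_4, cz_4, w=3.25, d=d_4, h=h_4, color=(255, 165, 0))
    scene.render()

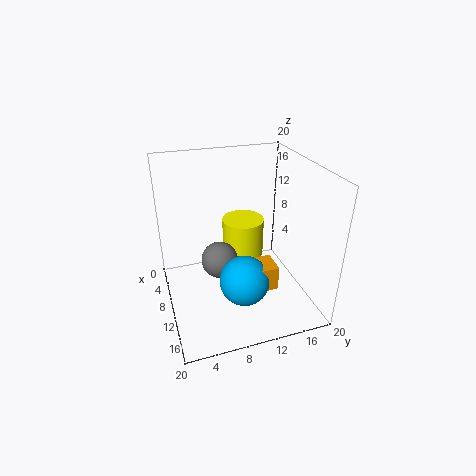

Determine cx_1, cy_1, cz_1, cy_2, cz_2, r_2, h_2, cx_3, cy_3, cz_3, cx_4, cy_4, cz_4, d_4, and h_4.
cx_1 = 7.25
cy_1 = 8
cz_1 = 5
cy_2 = 12.75
cz_2 = 3.75
r_2 = 3.25
h_2 = 6
cx_3 = 15
cy_3 = 9.25
cz_3 = 6.5
cx_4 = 13.5
cy_4 = 9.75
cz_4 = 5.5
d_4 = 3.5
h_4 = 3.25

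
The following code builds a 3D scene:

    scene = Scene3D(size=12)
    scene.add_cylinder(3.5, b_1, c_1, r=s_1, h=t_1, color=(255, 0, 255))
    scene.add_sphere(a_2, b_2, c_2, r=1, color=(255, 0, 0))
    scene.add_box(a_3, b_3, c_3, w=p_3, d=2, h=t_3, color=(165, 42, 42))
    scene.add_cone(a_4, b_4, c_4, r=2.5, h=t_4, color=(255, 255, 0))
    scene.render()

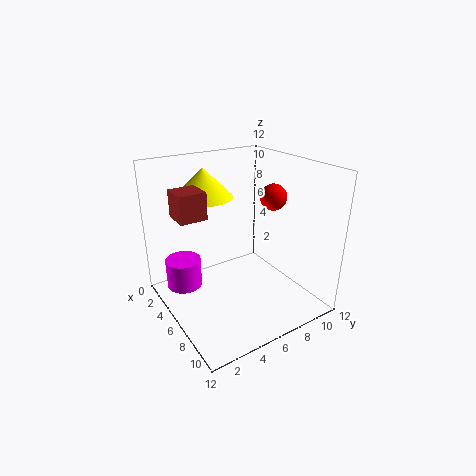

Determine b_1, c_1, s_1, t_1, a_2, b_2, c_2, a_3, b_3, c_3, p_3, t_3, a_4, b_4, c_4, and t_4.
b_1 = 2
c_1 = 1.5
s_1 = 1.5
t_1 = 2.5
a_2 = 8.5
b_2 = 7.5
c_2 = 10
a_3 = 5.5
b_3 = 0.5
c_3 = 9
p_3 = 2
t_3 = 2
a_4 = 3
b_4 = 4.5
c_4 = 9
t_4 = 2.5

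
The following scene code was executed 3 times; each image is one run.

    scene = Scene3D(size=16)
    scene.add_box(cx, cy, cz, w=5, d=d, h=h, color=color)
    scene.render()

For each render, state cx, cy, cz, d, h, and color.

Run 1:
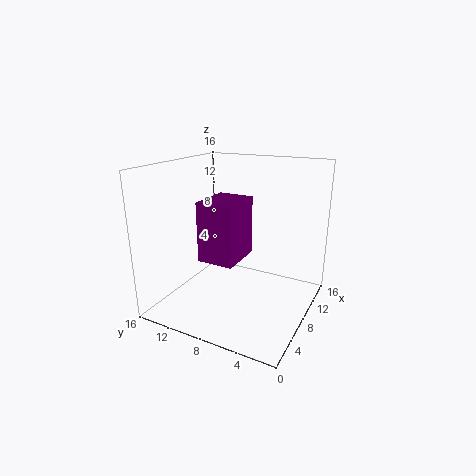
cx = 4.5; cy = 7; cz = 6; d = 4; h = 6.5; color = 'purple'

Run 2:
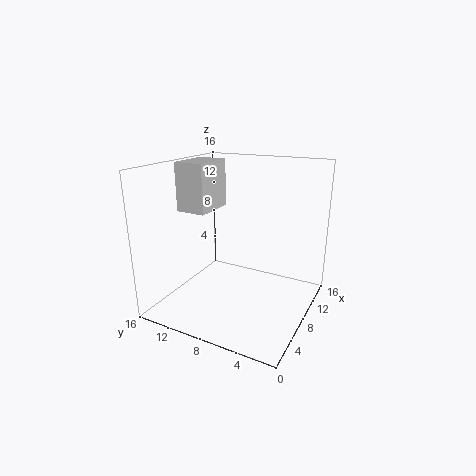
cx = 6.5; cy = 11.5; cz = 10.5; d = 3.5; h = 5.5; color = 'lightgray'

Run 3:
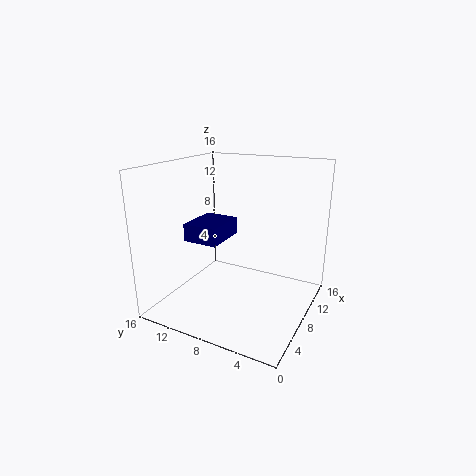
cx = 5.5; cy = 9.5; cz = 7.5; d = 4; h = 2; color = 'navy'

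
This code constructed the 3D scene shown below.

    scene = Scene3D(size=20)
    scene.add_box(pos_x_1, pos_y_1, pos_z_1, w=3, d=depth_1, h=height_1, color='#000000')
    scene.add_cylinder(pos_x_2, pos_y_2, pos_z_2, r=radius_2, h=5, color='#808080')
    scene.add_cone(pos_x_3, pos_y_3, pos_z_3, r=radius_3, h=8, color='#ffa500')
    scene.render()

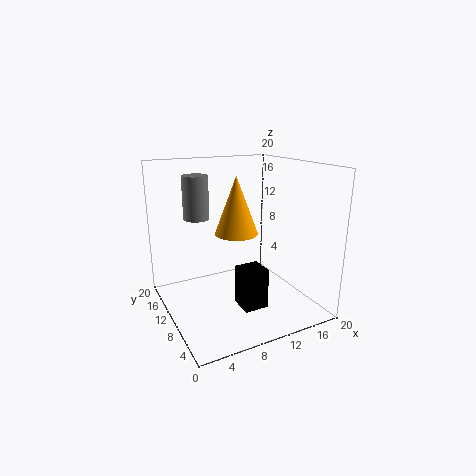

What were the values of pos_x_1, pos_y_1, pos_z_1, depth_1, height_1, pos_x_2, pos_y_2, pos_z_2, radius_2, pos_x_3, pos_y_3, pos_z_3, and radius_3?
pos_x_1 = 7; pos_y_1 = 2; pos_z_1 = 3.5; depth_1 = 3; height_1 = 5; pos_x_2 = 3; pos_y_2 = 7; pos_z_2 = 14.5; radius_2 = 1.5; pos_x_3 = 10; pos_y_3 = 10.5; pos_z_3 = 10.5; radius_3 = 3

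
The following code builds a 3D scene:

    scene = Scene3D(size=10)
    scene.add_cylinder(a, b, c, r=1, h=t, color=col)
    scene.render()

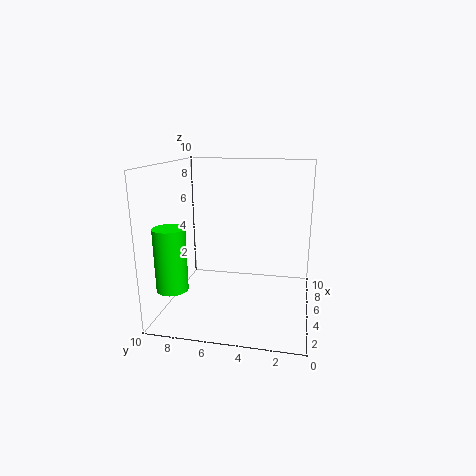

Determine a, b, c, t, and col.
a = 1.5, b = 8.5, c = 2.5, t = 4, col = 'lime'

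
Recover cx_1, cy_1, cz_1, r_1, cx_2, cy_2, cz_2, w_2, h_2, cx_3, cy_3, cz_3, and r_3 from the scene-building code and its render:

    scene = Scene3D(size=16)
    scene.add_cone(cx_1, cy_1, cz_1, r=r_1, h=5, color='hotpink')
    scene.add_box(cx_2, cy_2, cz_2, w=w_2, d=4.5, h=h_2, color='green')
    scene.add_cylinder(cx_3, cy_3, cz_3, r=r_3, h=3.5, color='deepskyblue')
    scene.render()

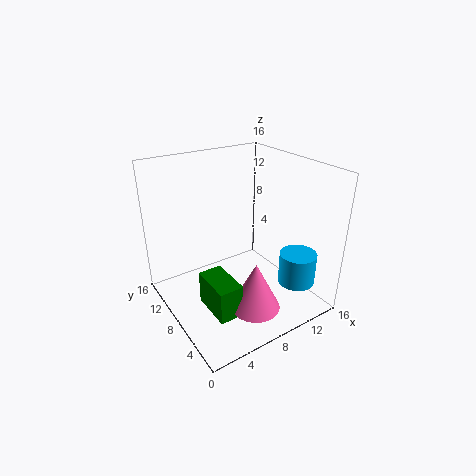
cx_1 = 6.5, cy_1 = 2.5, cz_1 = 3, r_1 = 2.5, cx_2 = 2.5, cy_2 = 2.5, cz_2 = 2.5, w_2 = 2.5, h_2 = 3.5, cx_3 = 12.5, cy_3 = 3, cz_3 = 3.5, r_3 = 2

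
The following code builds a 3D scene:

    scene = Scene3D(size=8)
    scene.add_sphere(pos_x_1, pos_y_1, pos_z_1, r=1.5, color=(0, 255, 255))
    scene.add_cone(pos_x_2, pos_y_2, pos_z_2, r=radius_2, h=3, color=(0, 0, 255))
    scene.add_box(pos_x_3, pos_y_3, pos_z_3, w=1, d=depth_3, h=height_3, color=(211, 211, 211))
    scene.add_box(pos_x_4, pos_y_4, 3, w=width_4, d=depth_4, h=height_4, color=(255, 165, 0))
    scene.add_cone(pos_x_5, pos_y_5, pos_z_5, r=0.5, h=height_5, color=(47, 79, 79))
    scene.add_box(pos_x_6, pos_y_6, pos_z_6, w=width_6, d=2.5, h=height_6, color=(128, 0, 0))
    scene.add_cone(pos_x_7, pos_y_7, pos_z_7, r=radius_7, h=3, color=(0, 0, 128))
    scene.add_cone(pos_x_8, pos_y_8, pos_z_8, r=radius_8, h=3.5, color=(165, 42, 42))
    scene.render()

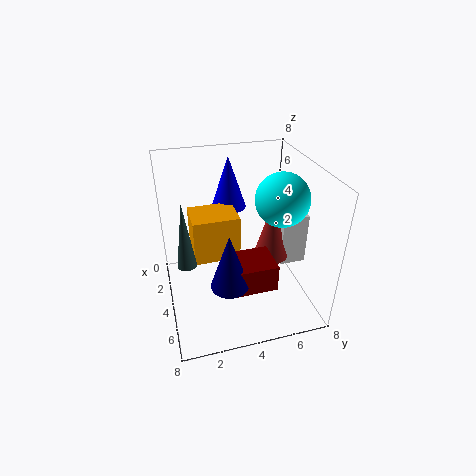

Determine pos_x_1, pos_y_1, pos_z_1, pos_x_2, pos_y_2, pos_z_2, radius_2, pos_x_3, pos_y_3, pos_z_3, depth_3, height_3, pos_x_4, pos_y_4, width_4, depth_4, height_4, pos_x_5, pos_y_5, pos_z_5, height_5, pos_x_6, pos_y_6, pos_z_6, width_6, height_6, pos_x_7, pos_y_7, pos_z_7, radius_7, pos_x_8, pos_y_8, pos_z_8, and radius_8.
pos_x_1 = 4, pos_y_1 = 6.5, pos_z_1 = 6, pos_x_2 = 2, pos_y_2 = 4, pos_z_2 = 5, radius_2 = 1, pos_x_3 = 3.5, pos_y_3 = 6.5, pos_z_3 = 2, depth_3 = 1.5, height_3 = 3, pos_x_4 = 2.5, pos_y_4 = 1.5, width_4 = 2, depth_4 = 2.5, height_4 = 2.5, pos_x_5 = 5, pos_y_5 = 1, pos_z_5 = 3.5, height_5 = 3.5, pos_x_6 = 4.5, pos_y_6 = 3, pos_z_6 = 2, width_6 = 2, height_6 = 1.5, pos_x_7 = 6, pos_y_7 = 3, pos_z_7 = 2.5, radius_7 = 1, pos_x_8 = 4, pos_y_8 = 6, pos_z_8 = 2.5, radius_8 = 1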